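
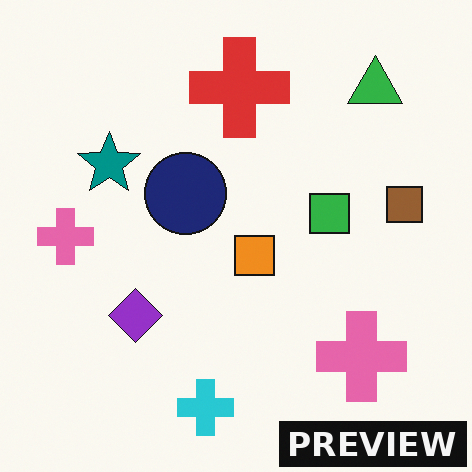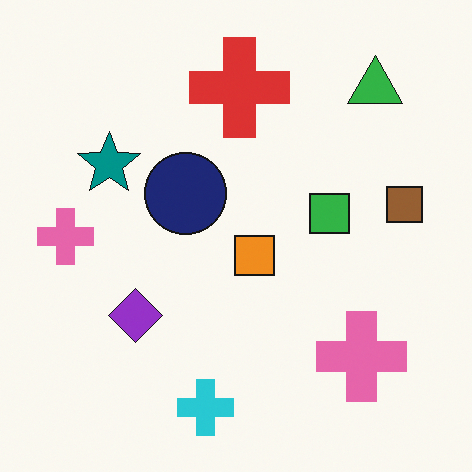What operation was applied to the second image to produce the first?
It was watermarked with the text "PREVIEW" in the lower-right corner.

A dark label reading "PREVIEW" appears in the lower-right corner.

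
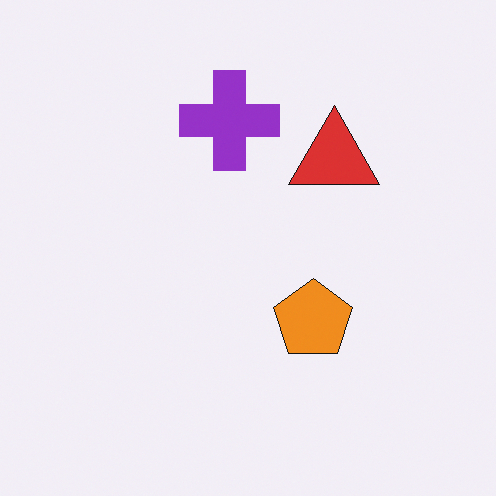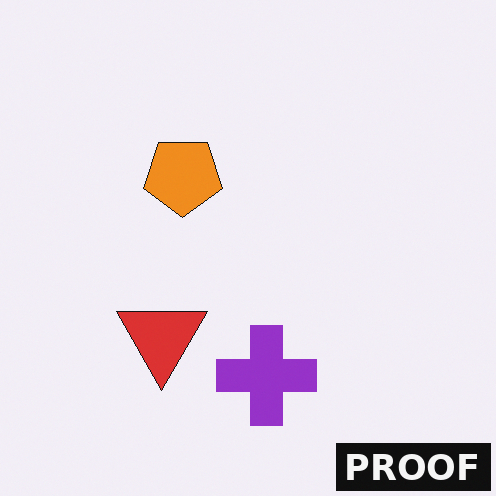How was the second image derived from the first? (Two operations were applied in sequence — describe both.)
It was rotated 180°, then watermarked with the text "PROOF" in the lower-right corner.

The purple cross sits in the top of the first image and the bottom of the second — consistent with a whole-image 180° rotation. A dark label reading "PROOF" appears in the lower-right corner.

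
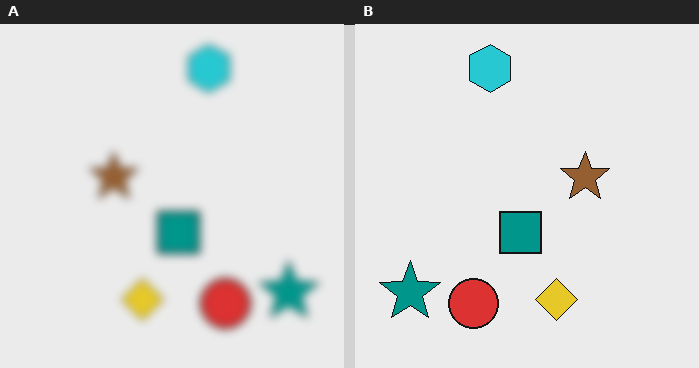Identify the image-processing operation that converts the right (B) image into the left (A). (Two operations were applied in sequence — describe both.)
The left (A) image is the right (B) flipped horizontally (left ↔ right), then moderately blurred.

The teal star is in the bottom-left of the right (B) image and the bottom-right of the left (A) — shapes on opposite sides of the vertical midline have swapped in a mirror flip. Shape edges and outlines are uniformly softened across the whole image.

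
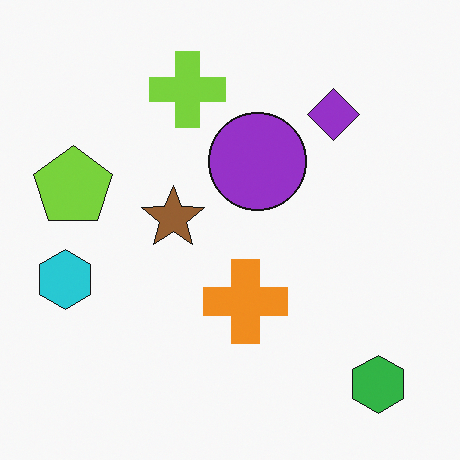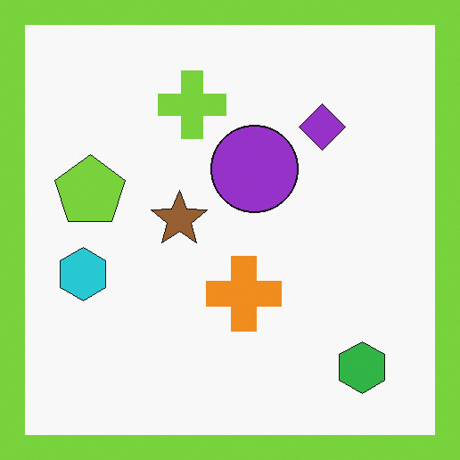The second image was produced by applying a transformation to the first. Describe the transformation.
Framed with a lime border.

A solid lime frame runs around the edge of the second image, with the content slightly shrunk inside it.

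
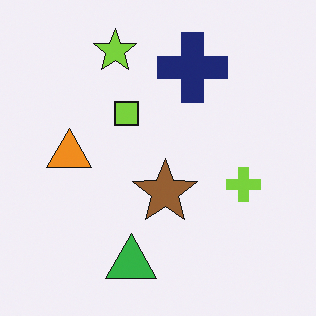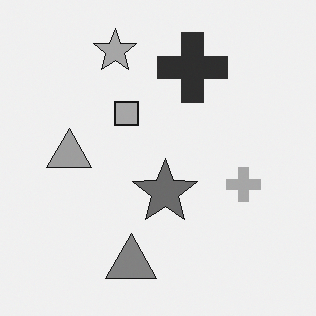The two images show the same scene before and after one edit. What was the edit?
The transformation is: converted to grayscale.

All color is removed — every shape is now a shade of grey.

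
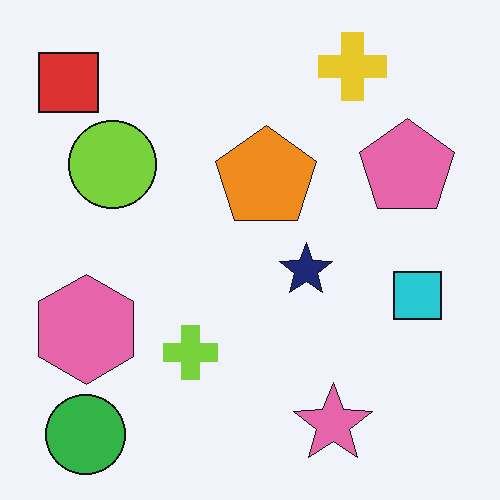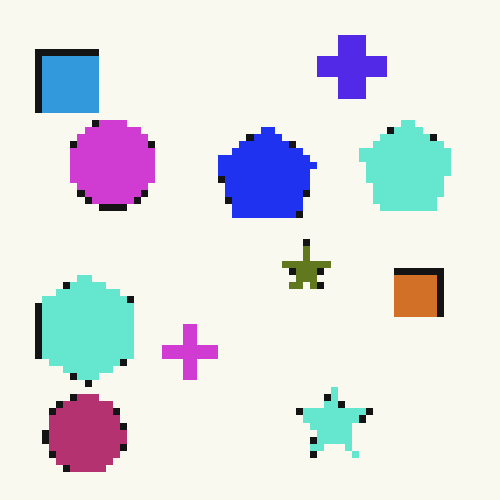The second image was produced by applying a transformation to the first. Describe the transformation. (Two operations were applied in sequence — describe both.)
The transformation is: hue-shifted through roughly half the color wheel, then pixelated into visible square blocks.

Every shape's color has rotated by the same amount around the hue wheel — a uniform hue shift. Shapes are reduced to large square blocks; fine edges and outlines are lost — a downscale-then-upscale (mosaic) effect.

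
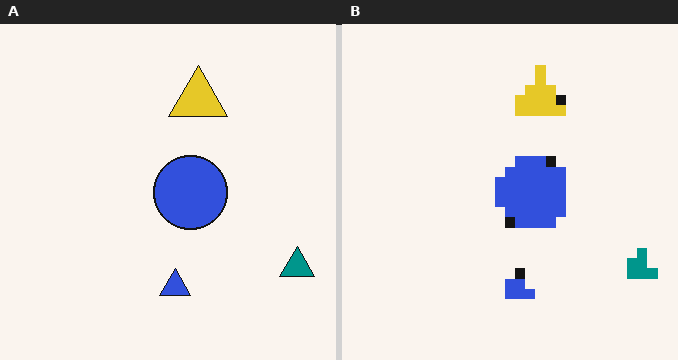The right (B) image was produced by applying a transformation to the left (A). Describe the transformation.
The transformation is: coarsely pixelated.

Shapes are reduced to large square blocks; fine edges and outlines are lost — a downscale-then-upscale (mosaic) effect.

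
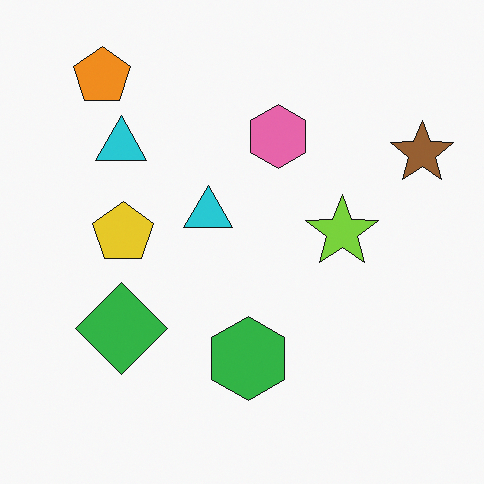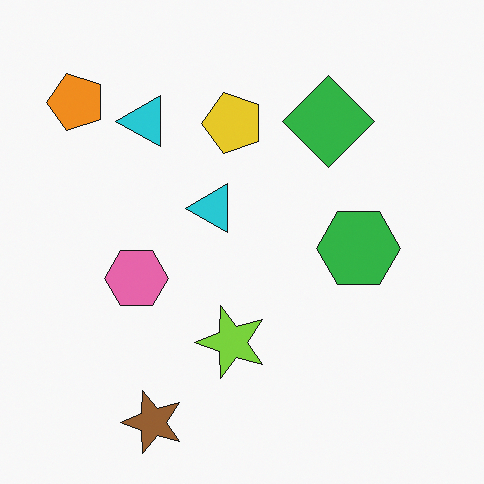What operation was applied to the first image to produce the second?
The second image is the first transposed (reflected across the top-left ↔ bottom-right diagonal).

Shapes have swapped their row and column positions — what was in the top-right is now in the bottom-left — a diagonal reflection.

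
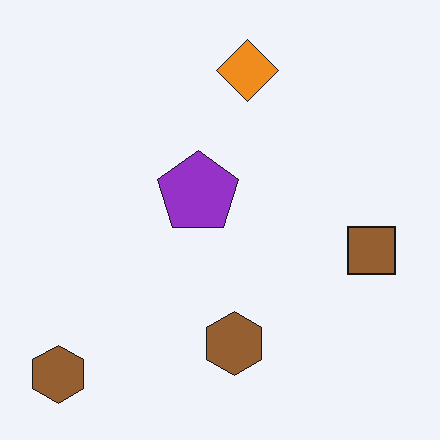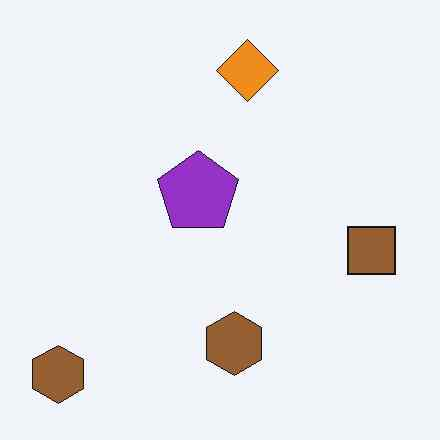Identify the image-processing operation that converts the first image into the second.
The transformation is: given moderate JPEG compression.

Blocky 8×8 compression artifacts appear around shape edges and the flat background shows ringing — characteristic JPEG degradation.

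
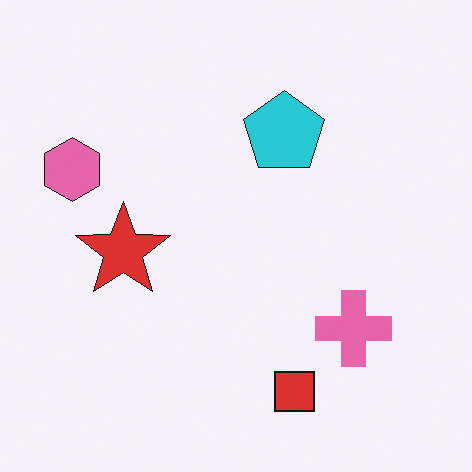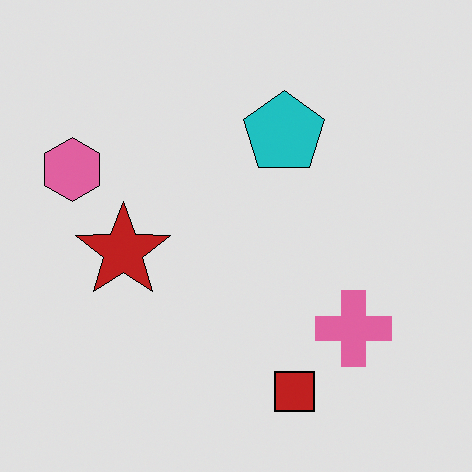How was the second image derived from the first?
Posterized to a reduced palette.

Each flat color has snapped to a coarser quantized level — most visibly, the near-white background has dropped to a flat grey.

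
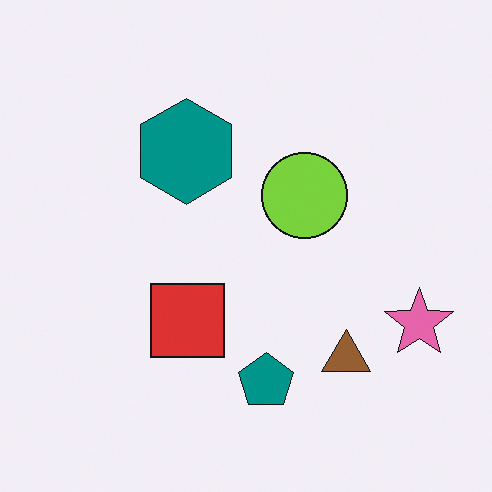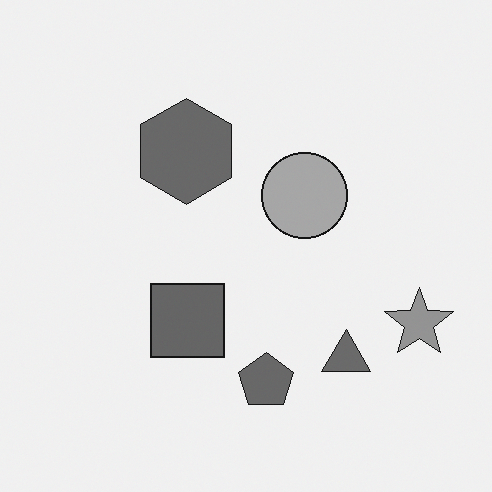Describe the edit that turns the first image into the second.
Converted to grayscale.

All color is removed — every shape is now a shade of grey.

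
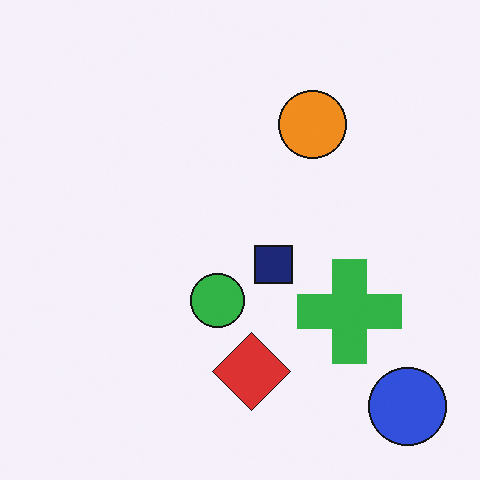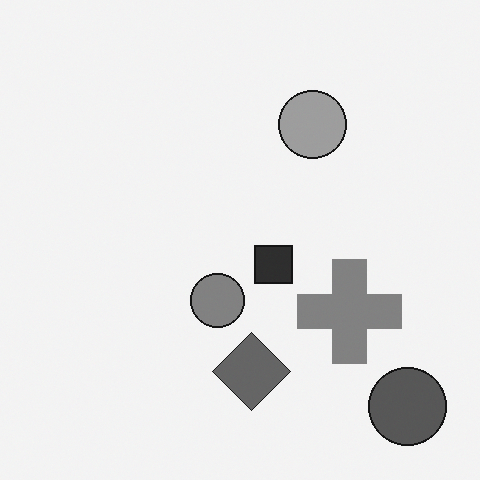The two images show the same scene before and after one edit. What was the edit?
The transformation is: converted to grayscale.

All color is removed — every shape is now a shade of grey.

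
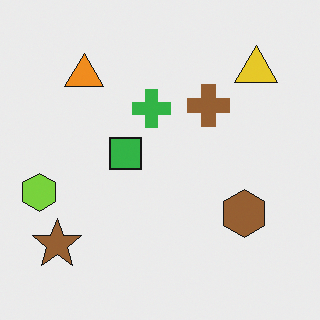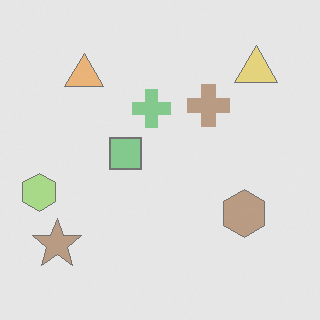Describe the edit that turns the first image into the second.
The second image is the first given much lower contrast.

Tones are pushed toward mid-grey across the whole image — a global contrast change.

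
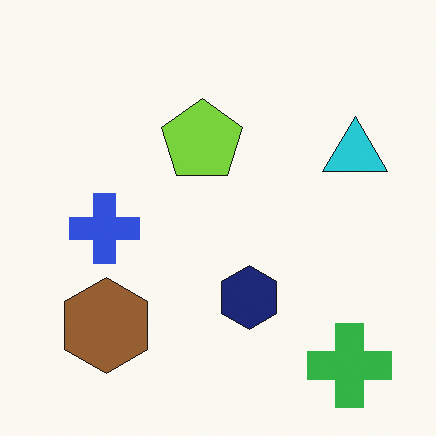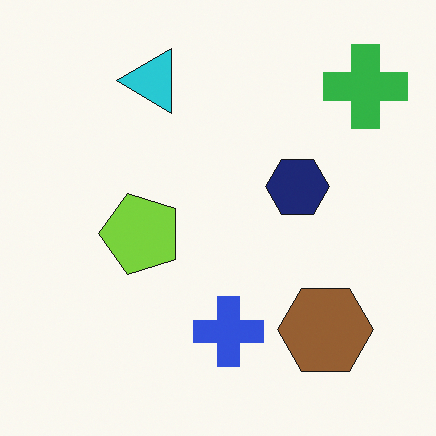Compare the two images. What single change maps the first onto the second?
The second image is the first rotated 90° counter-clockwise.

The green cross sits in the bottom-right of the first image and the top-right of the second — consistent with a whole-image 90° counter-clockwise rotation.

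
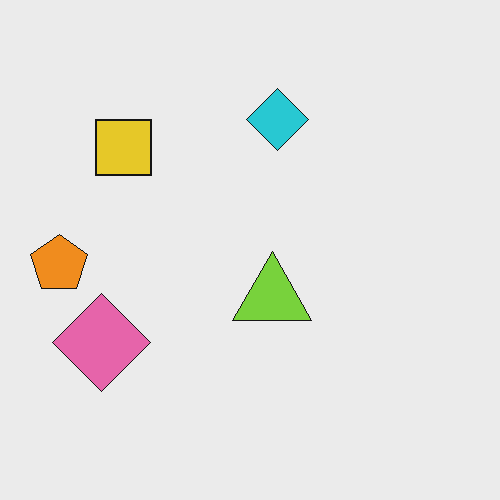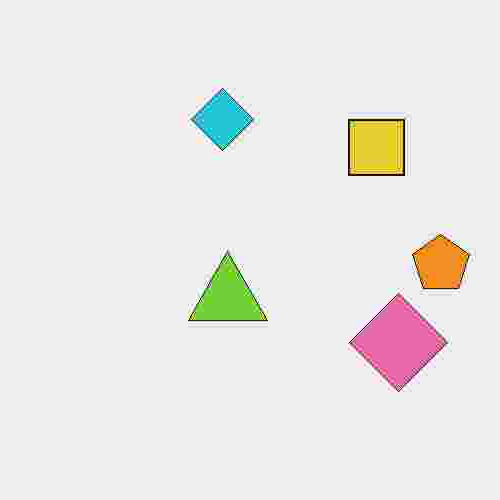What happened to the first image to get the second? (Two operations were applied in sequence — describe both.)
This is the original image degraded with heavy JPEG compression, then flipped horizontally (left ↔ right).

Blocky 8×8 compression artifacts appear around shape edges and the flat background shows ringing — characteristic JPEG degradation. The orange pentagon is in the left of the first image and the right of the second — shapes on opposite sides of the vertical midline have swapped in a mirror flip.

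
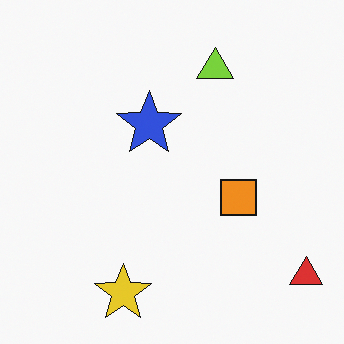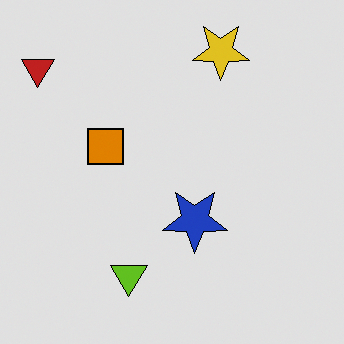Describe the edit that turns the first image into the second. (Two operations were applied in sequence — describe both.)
Posterized to a reduced palette, then rotated 180°.

Each flat color has snapped to a coarser quantized level — most visibly, the near-white background has dropped to a flat grey. The red triangle sits in the bottom-right of the first image and the top-left of the second — consistent with a whole-image 180° rotation.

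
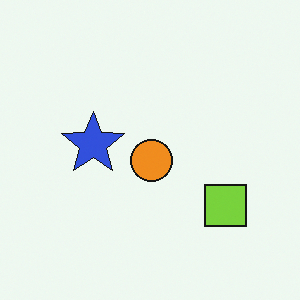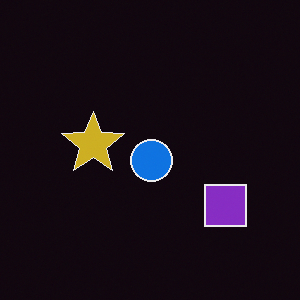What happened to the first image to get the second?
The transformation is: color-inverted (negative).

The light background has become dark and every shape's color is its complement — a photographic negative.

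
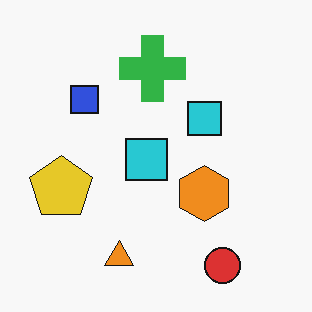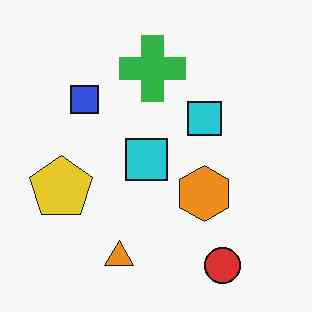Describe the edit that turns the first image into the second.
The second image is the first given moderate JPEG compression.

Blocky 8×8 compression artifacts appear around shape edges and the flat background shows ringing — characteristic JPEG degradation.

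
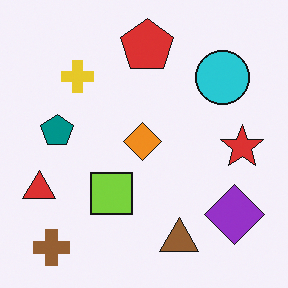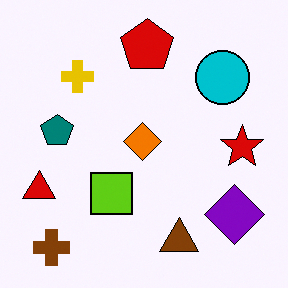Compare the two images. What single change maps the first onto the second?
It was given slightly increased contrast.

Tones are pushed away from mid-grey across the whole image — a global contrast change.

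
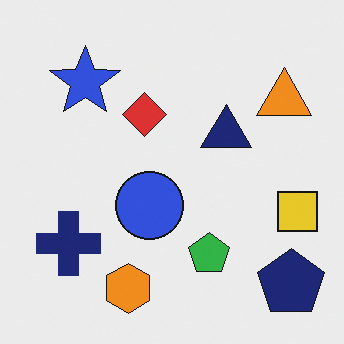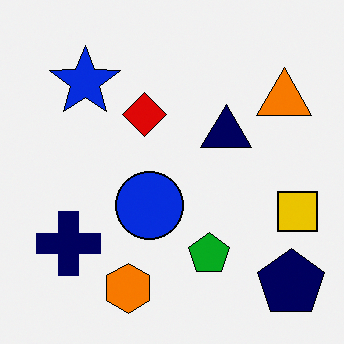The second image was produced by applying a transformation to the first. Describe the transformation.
The image was given slightly increased contrast.

Tones are pushed away from mid-grey across the whole image — a global contrast change.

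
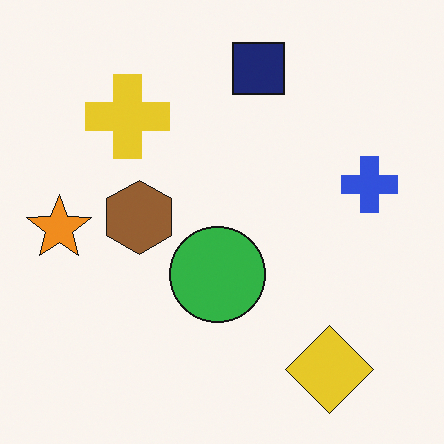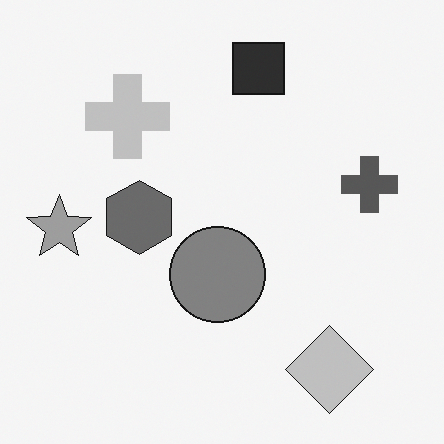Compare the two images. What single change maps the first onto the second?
This is the original image converted to grayscale.

All color is removed — every shape is now a shade of grey.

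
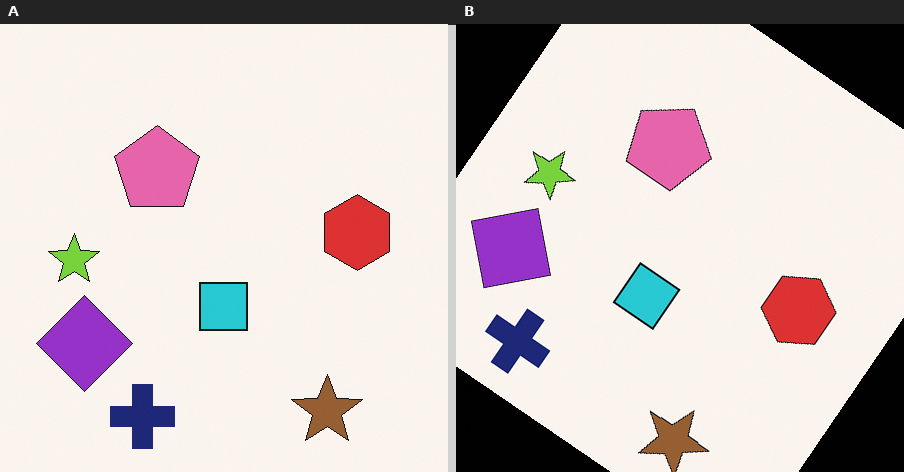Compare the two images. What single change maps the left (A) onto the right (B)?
The right (B) image is the left (A) rotated clockwise by a large amount — several tens of degrees.

Every shape is tilted by the same angle and the image corners show triangular fill wedges — a whole-image rotation by a non-right angle.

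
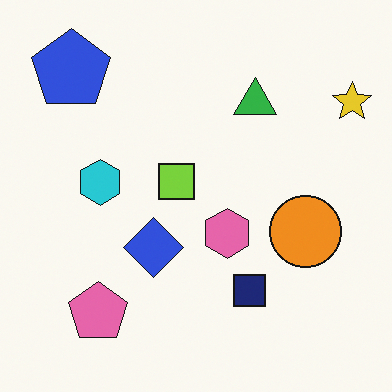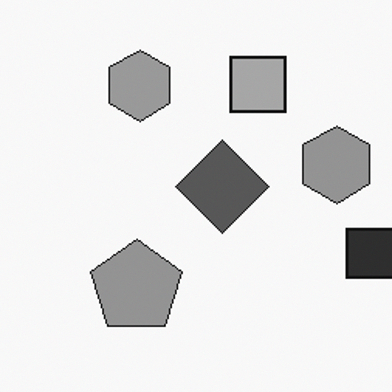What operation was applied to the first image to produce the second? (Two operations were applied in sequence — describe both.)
The second image is the first cropped slightly and scaled back up, then converted to grayscale.

The visible shapes are larger and the field of view is narrower; shapes near the original edges may be partly or wholly outside the frame — a crop-and-rescale. All color is removed — every shape is now a shade of grey.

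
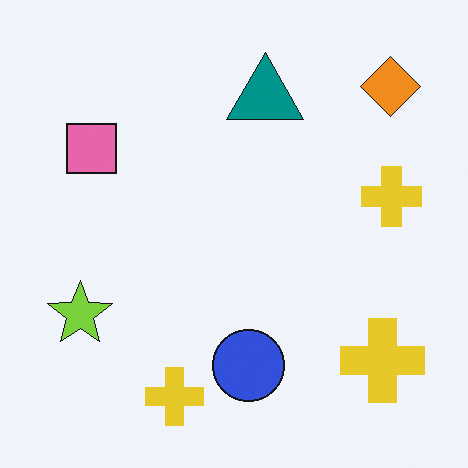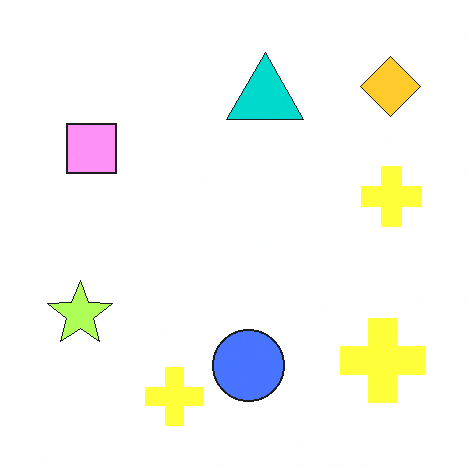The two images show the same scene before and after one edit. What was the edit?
It was brightened a lot.

Every pixel — background and shapes alike — is uniformly brightened.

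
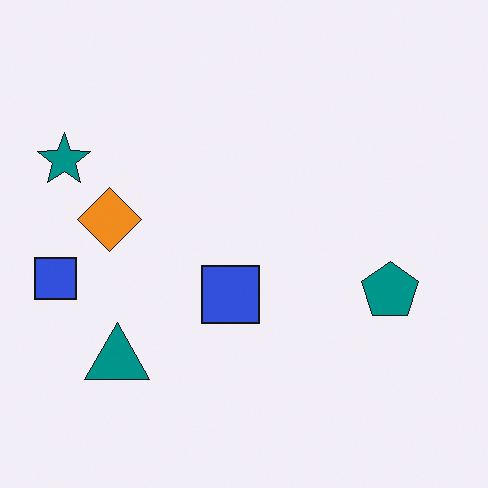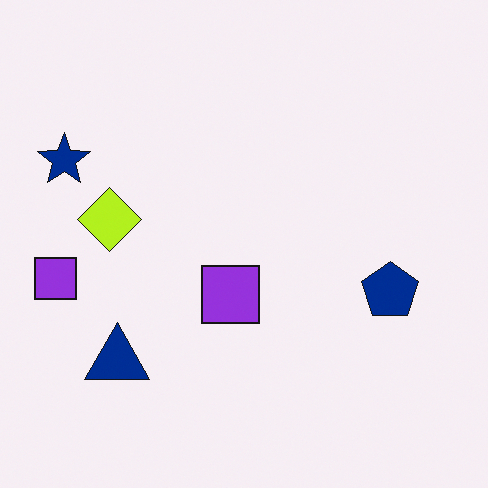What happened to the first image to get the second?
The image was hue-shifted slightly.

Every shape's color has rotated by the same amount around the hue wheel — a uniform hue shift.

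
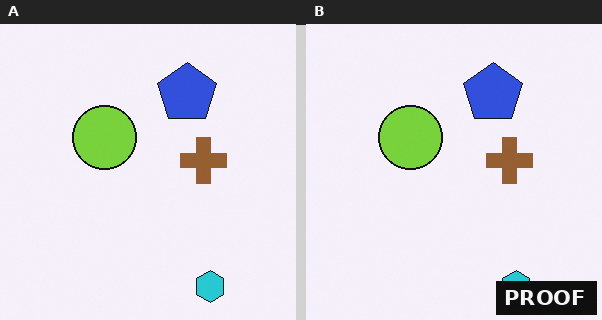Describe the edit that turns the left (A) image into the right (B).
It was watermarked with the text "PROOF" in the lower-right corner.

A dark label reading "PROOF" appears in the lower-right corner.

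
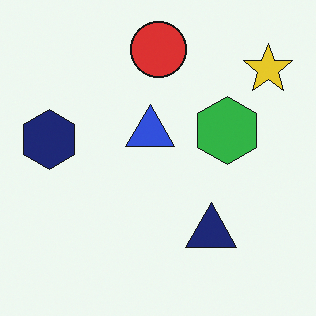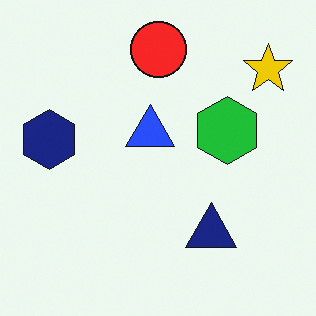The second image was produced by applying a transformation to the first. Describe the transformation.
Slightly oversaturated.

All colors are more vivid — a global saturation change.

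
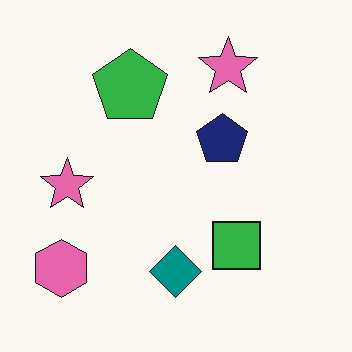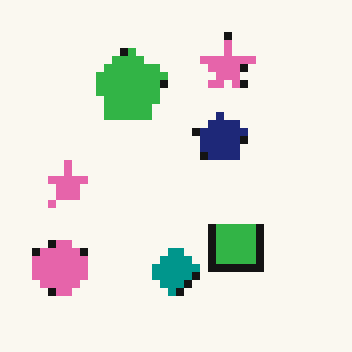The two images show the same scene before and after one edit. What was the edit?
Moderately pixelated.

Shapes are reduced to large square blocks; fine edges and outlines are lost — a downscale-then-upscale (mosaic) effect.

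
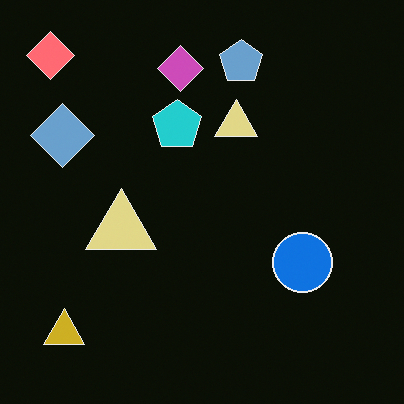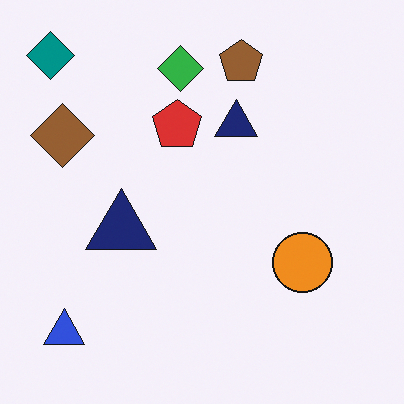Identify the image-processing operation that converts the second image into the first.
The transformation is: color-inverted (negative).

The light background has become dark and every shape's color is its complement — a photographic negative.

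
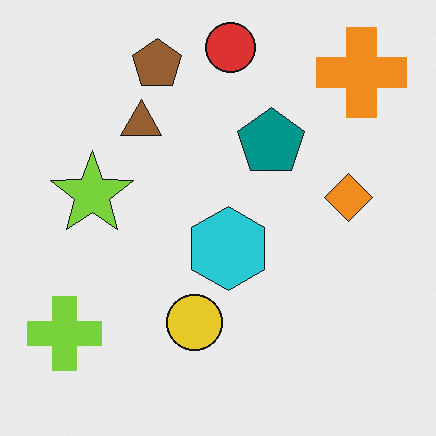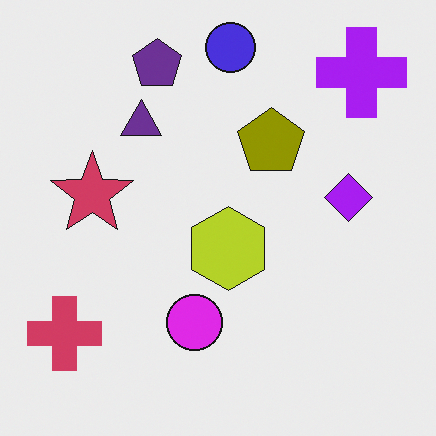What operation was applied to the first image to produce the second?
Hue-shifted by a large amount.

Every shape's color has rotated by the same amount around the hue wheel — a uniform hue shift.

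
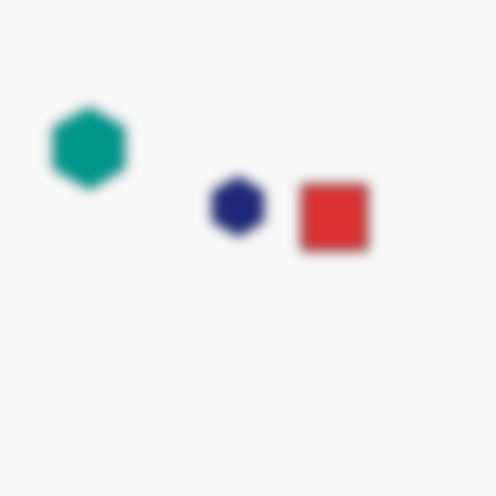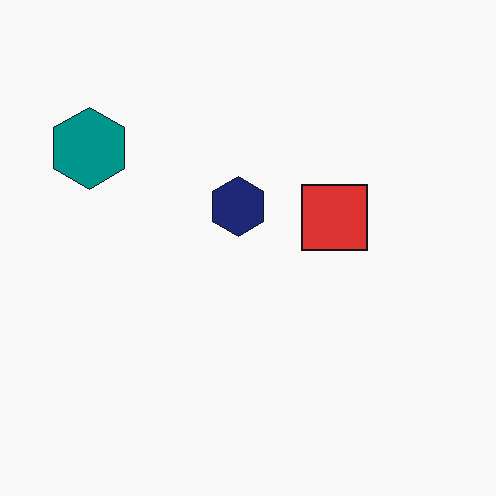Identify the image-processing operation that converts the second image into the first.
The transformation is: heavily blurred.

Shape edges and outlines are uniformly softened across the whole image.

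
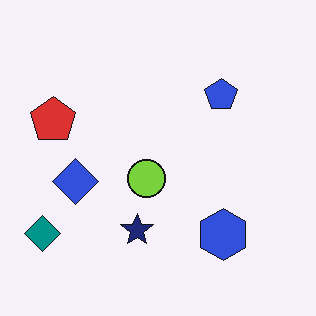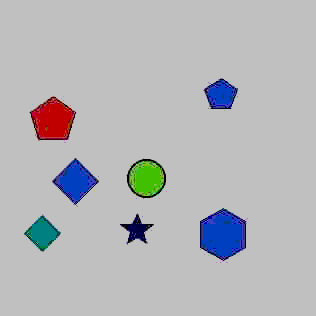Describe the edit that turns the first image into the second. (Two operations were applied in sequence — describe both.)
Degraded with heavy JPEG compression, then heavily posterized to just a handful of flat colors.

Blocky 8×8 compression artifacts appear around shape edges and the flat background shows ringing — characteristic JPEG degradation. Each flat color has snapped to a coarser quantized level — most visibly, the near-white background has dropped to a flat grey.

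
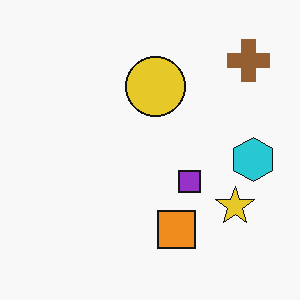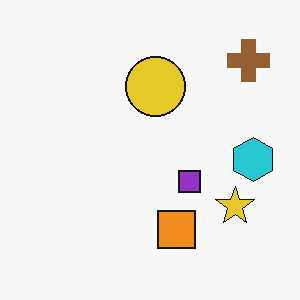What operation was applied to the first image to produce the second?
It was JPEG-compressed with visible artifacts.

Blocky 8×8 compression artifacts appear around shape edges and the flat background shows ringing — characteristic JPEG degradation.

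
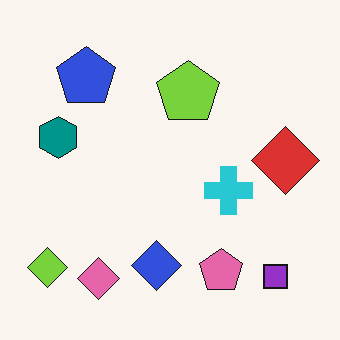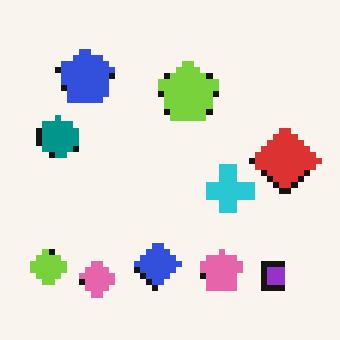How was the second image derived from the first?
Moderately pixelated.

Shapes are reduced to large square blocks; fine edges and outlines are lost — a downscale-then-upscale (mosaic) effect.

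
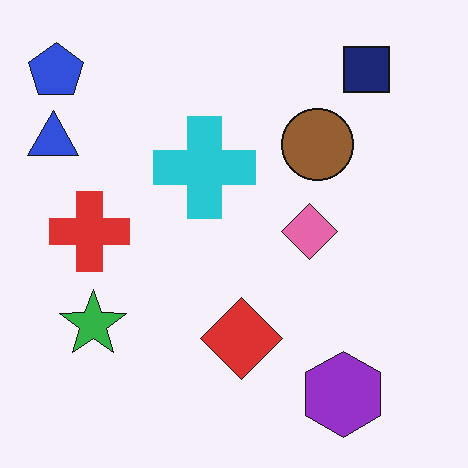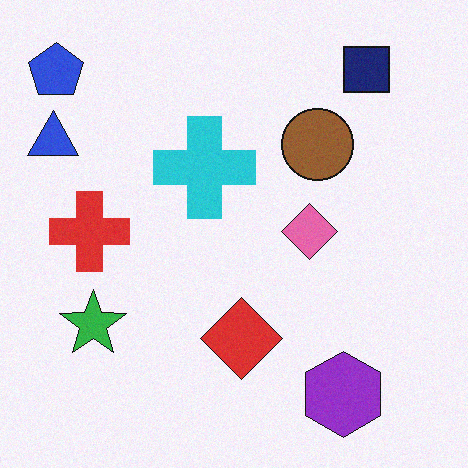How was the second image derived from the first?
The second image is the first degraded with a light layer of grain.

Random speckle covers the whole image, including the flat background.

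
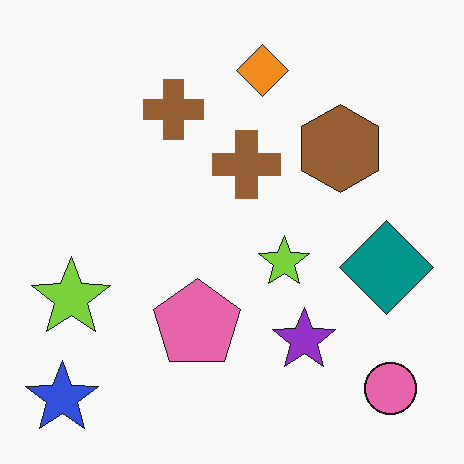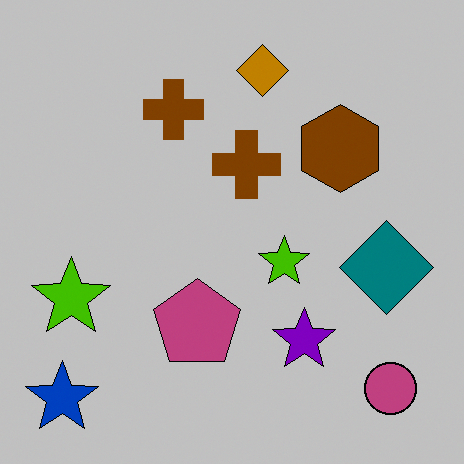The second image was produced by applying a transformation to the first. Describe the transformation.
The transformation is: heavily posterized to just a handful of flat colors.

Each flat color has snapped to a coarser quantized level — most visibly, the near-white background has dropped to a flat grey.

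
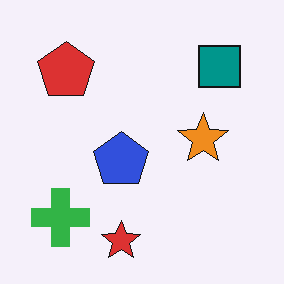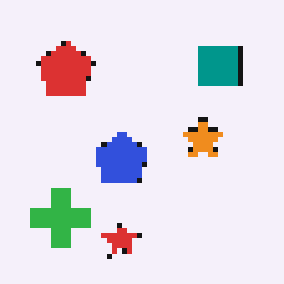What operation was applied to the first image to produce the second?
This is the original image lightly pixelated (a mild mosaic effect).

Shapes are reduced to large square blocks; fine edges and outlines are lost — a downscale-then-upscale (mosaic) effect.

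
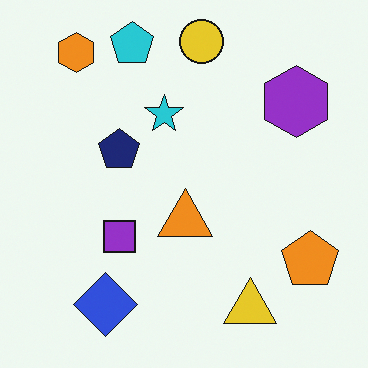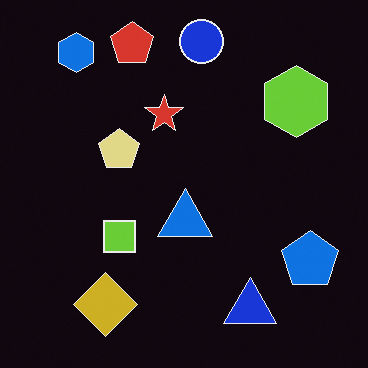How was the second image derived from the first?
This is the original image color-inverted (negative).

The light background has become dark and every shape's color is its complement — a photographic negative.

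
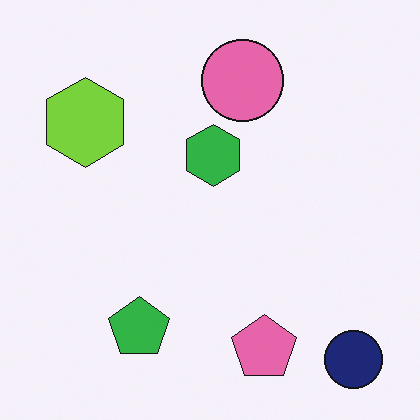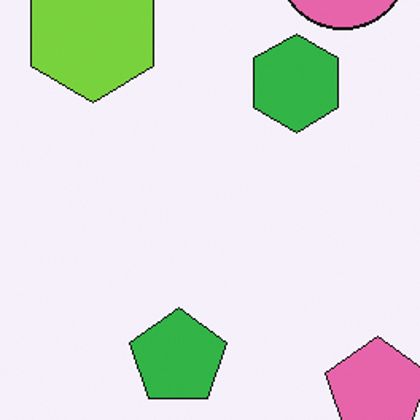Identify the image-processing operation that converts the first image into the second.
The transformation is: cropped to a modestly smaller region and rescaled.

The visible shapes are larger and the field of view is narrower; shapes near the original edges may be partly or wholly outside the frame — a crop-and-rescale.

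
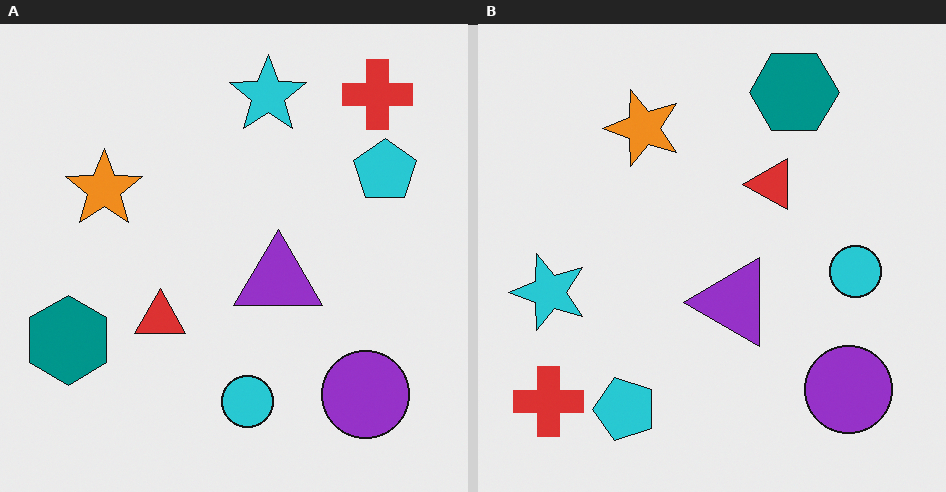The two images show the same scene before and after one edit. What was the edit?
The transformation is: transposed (reflected across the top-left ↔ bottom-right diagonal).

Shapes have swapped their row and column positions — what was in the top-right is now in the bottom-left — a diagonal reflection.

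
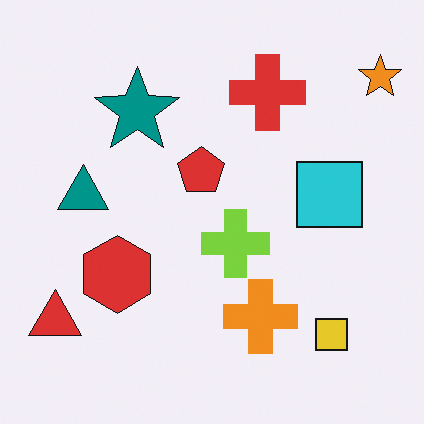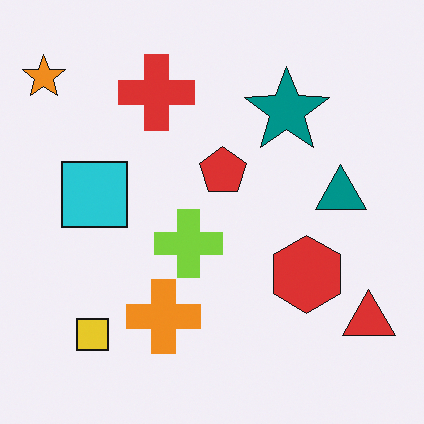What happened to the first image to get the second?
The image was flipped horizontally (left ↔ right).

The orange star is in the top-right of the first image and the top-left of the second — shapes on opposite sides of the vertical midline have swapped in a mirror flip.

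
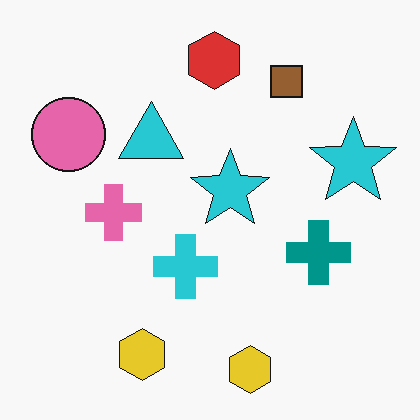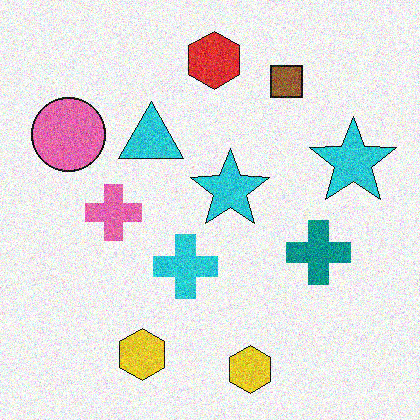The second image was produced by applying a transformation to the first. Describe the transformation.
The image was degraded with visible gaussian noise.

Random speckle covers the whole image, including the flat background.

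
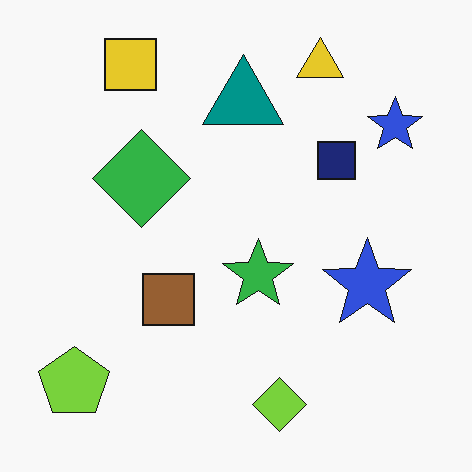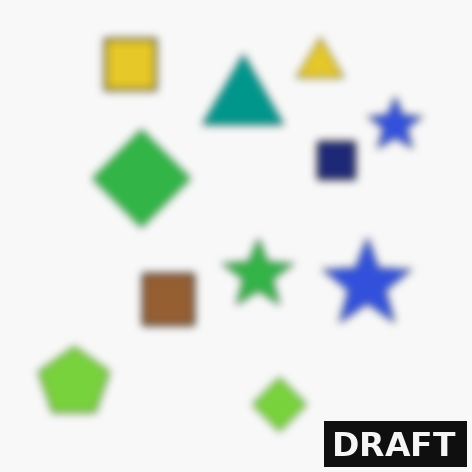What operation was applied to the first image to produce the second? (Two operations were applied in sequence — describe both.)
Moderately blurred, then watermarked with the text "DRAFT" in the lower-right corner.

Shape edges and outlines are uniformly softened across the whole image. A dark label reading "DRAFT" appears in the lower-right corner.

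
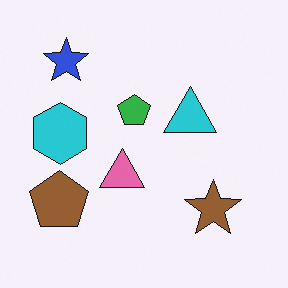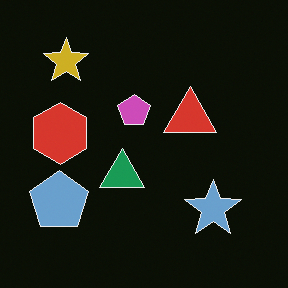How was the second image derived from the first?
The image was color-inverted (negative).

The light background has become dark and every shape's color is its complement — a photographic negative.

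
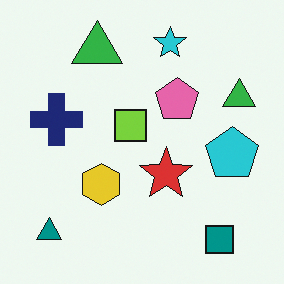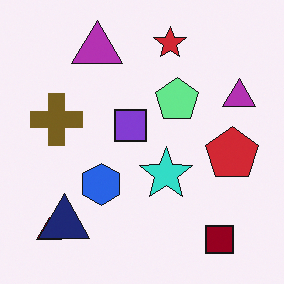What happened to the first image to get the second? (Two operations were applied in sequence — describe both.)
This is the original image hue-shifted through roughly half the color wheel, then overlaid with an additional navy triangle.

Every shape's color has rotated by the same amount around the hue wheel — a uniform hue shift. A navy triangle appears in the second image that is absent from the first.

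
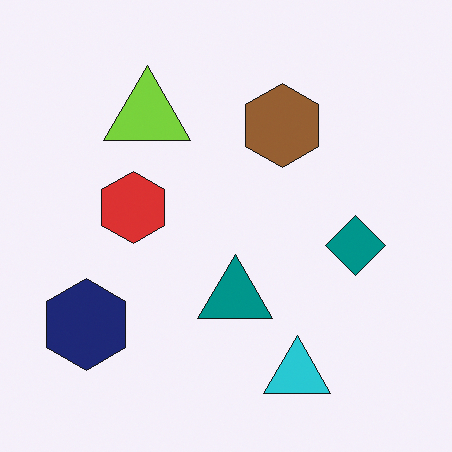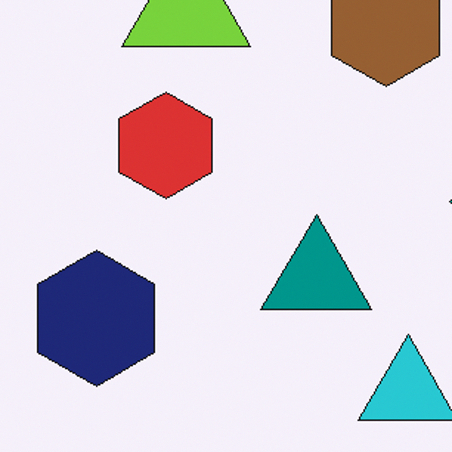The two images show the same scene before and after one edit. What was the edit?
It was cropped to a modestly smaller region and rescaled.

The visible shapes are larger and the field of view is narrower; shapes near the original edges may be partly or wholly outside the frame — a crop-and-rescale.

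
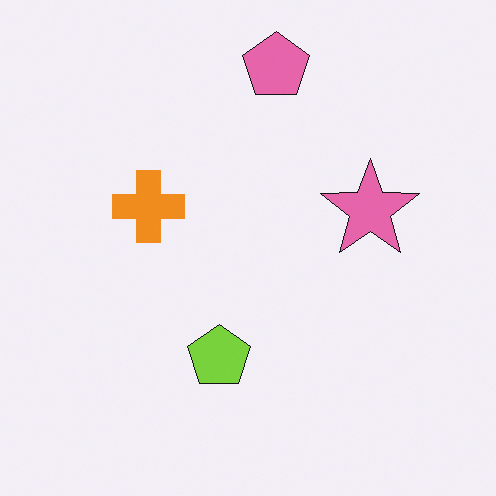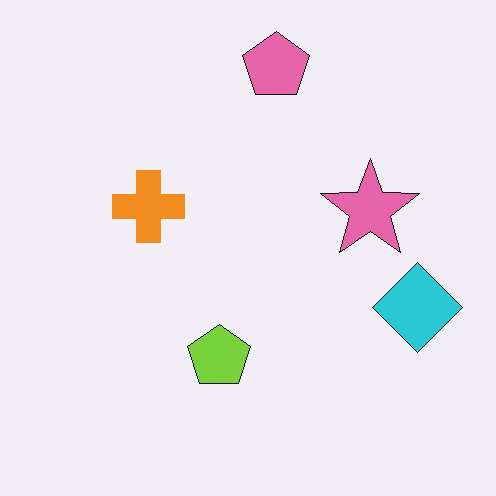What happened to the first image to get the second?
The image was overlaid with an additional cyan diamond.

A cyan diamond appears in the second image that is absent from the first.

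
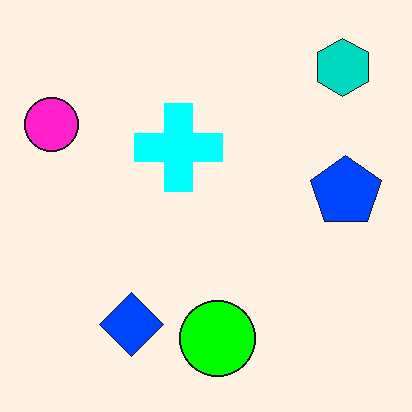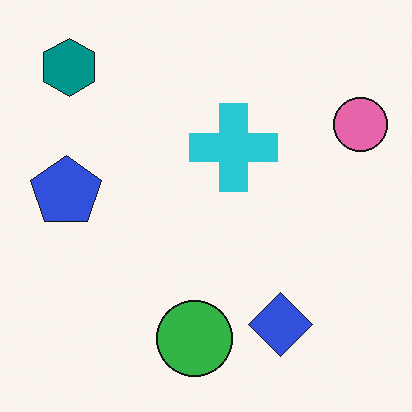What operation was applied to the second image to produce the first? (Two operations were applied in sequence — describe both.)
The image was flipped horizontally (left ↔ right), then heavily oversaturated.

The pink circle is in the top-right of the second image and the top-left of the first — shapes on opposite sides of the vertical midline have swapped in a mirror flip. All colors are more vivid — a global saturation change.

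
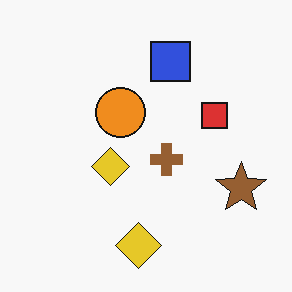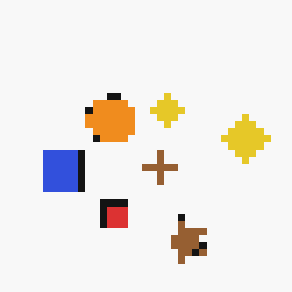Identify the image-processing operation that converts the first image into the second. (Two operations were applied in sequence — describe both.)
The transformation is: transposed (reflected across the top-left ↔ bottom-right diagonal), then moderately pixelated.

Shapes have swapped their row and column positions — what was in the top-right is now in the bottom-left — a diagonal reflection. Shapes are reduced to large square blocks; fine edges and outlines are lost — a downscale-then-upscale (mosaic) effect.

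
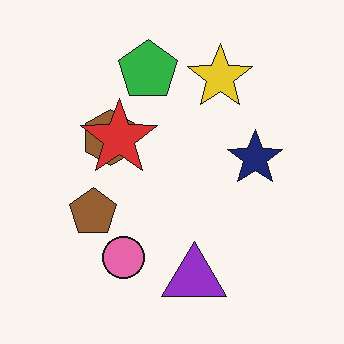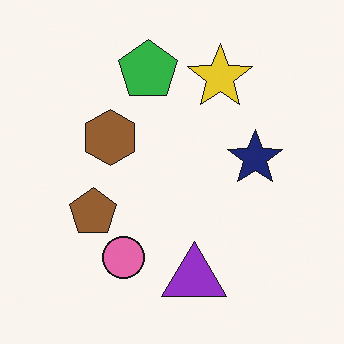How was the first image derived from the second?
This is the original image overlaid with an additional red star.

A red star appears in the first image that is absent from the second.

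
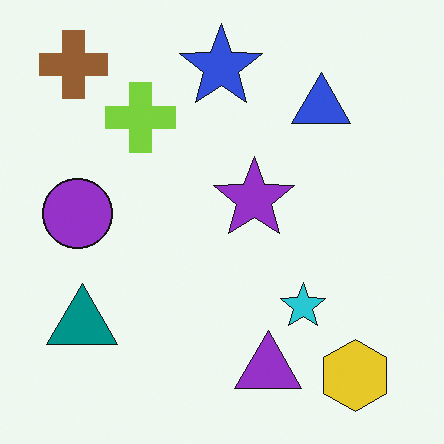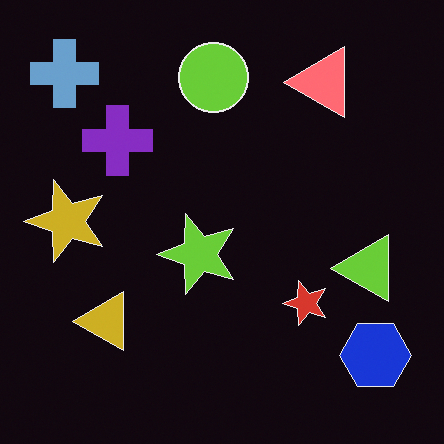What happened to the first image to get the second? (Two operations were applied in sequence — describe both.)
Color-inverted (negative), then transposed (reflected across the top-left ↔ bottom-right diagonal).

The light background has become dark and every shape's color is its complement — a photographic negative. Shapes have swapped their row and column positions — what was in the top-right is now in the bottom-left — a diagonal reflection.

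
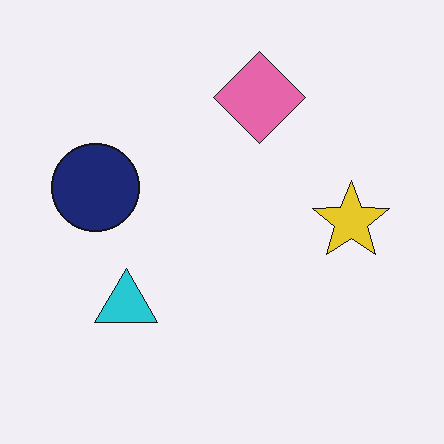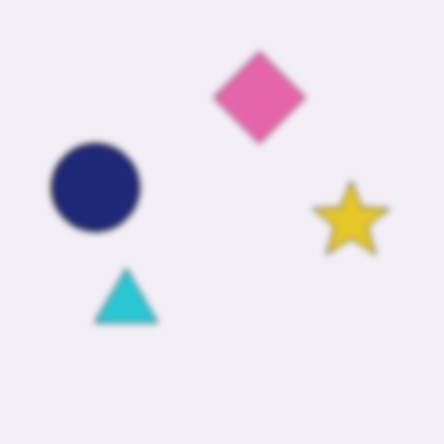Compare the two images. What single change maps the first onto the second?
The image was noticeably gaussian-blurred.

Shape edges and outlines are uniformly softened across the whole image.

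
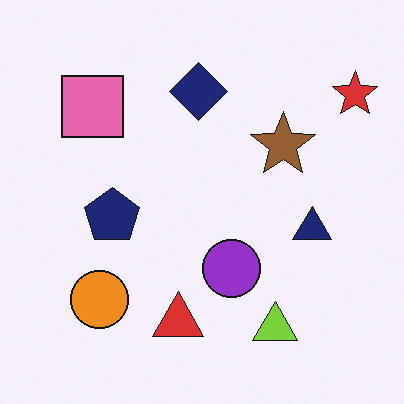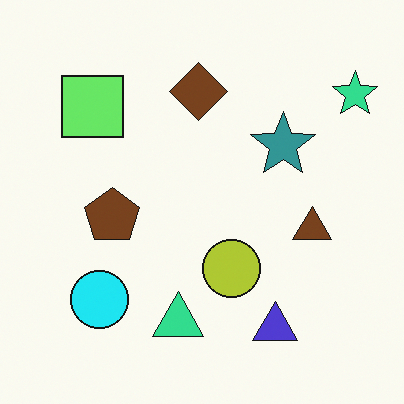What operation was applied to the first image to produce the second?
The image was hue-shifted by a moderate amount.

Every shape's color has rotated by the same amount around the hue wheel — a uniform hue shift.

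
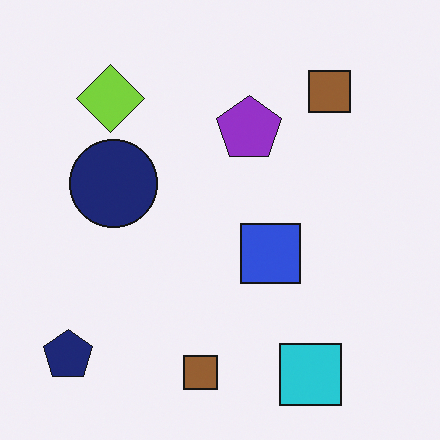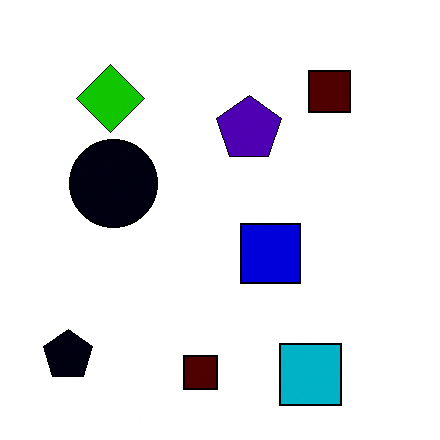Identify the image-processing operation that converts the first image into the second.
This is the original image boosted in contrast.

Tones are pushed away from mid-grey across the whole image — a global contrast change.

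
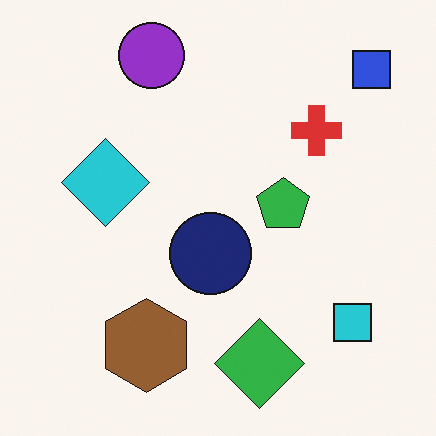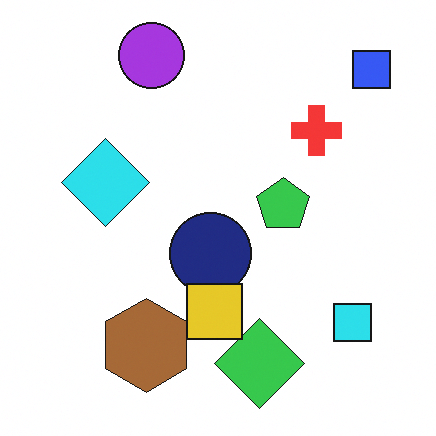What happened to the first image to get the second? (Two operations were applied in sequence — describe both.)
The second image is the first slightly brightened, then overlaid with an additional yellow square.

Every pixel — background and shapes alike — is uniformly brightened. A yellow square appears in the second image that is absent from the first.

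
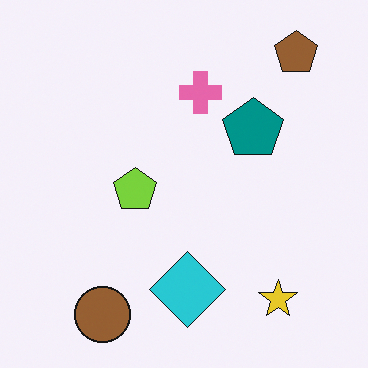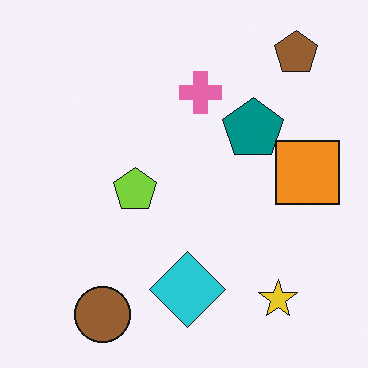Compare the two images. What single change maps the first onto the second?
The transformation is: overlaid with an additional orange square.

An orange square appears in the second image that is absent from the first.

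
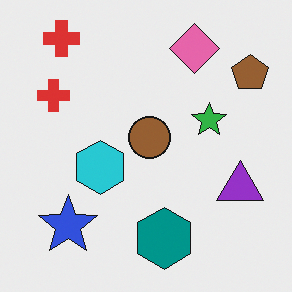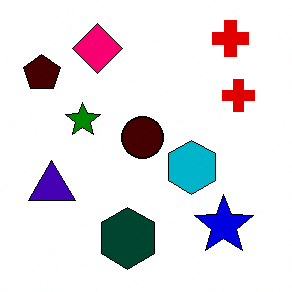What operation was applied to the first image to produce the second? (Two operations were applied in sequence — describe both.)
The image was flipped horizontally (left ↔ right), then boosted in contrast.

The brown pentagon is in the top-right of the first image and the top-left of the second — shapes on opposite sides of the vertical midline have swapped in a mirror flip. Tones are pushed away from mid-grey across the whole image — a global contrast change.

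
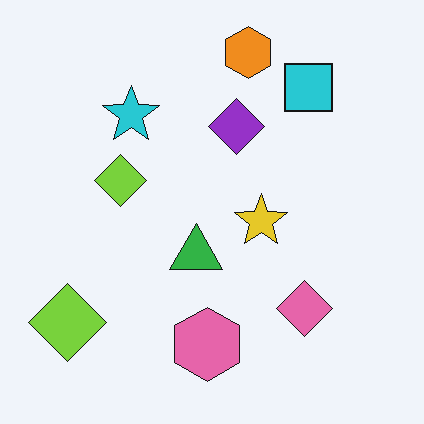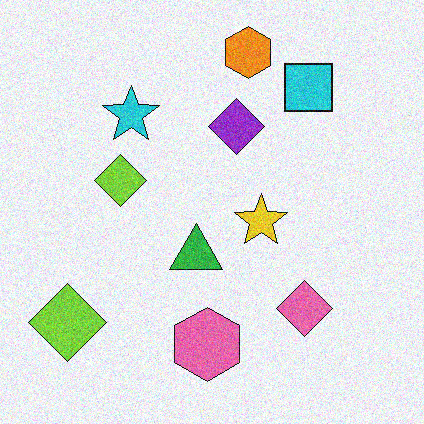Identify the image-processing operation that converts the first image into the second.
This is the original image degraded with visible gaussian noise.

Random speckle covers the whole image, including the flat background.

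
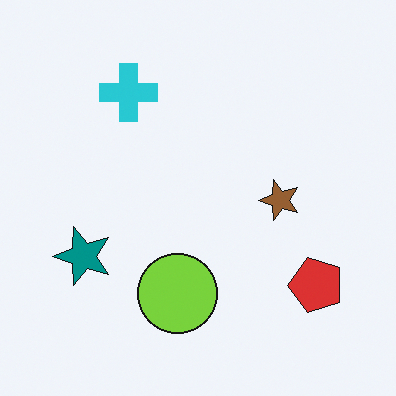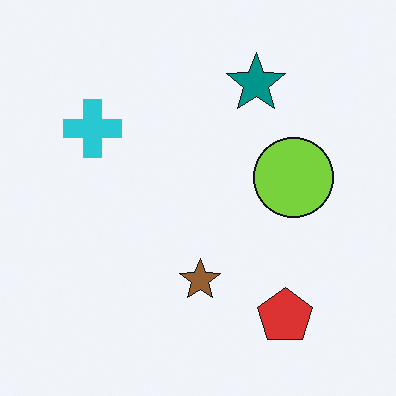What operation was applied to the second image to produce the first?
The image was transposed (reflected across the top-left ↔ bottom-right diagonal).

Shapes have swapped their row and column positions — what was in the top-right is now in the bottom-left — a diagonal reflection.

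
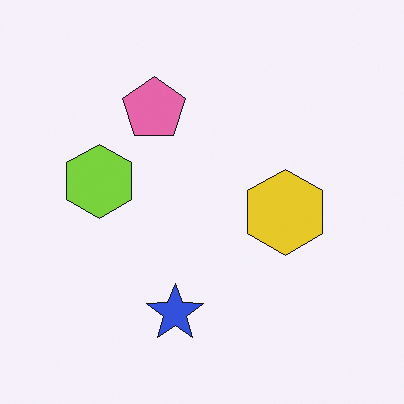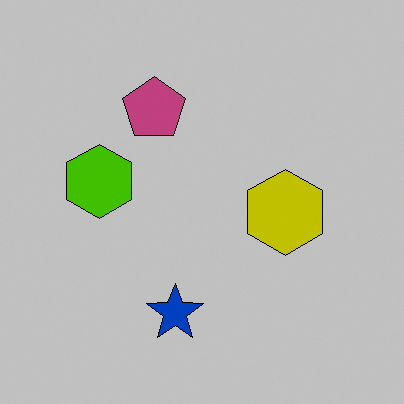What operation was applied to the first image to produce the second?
Aggressively posterized.

Each flat color has snapped to a coarser quantized level — most visibly, the near-white background has dropped to a flat grey.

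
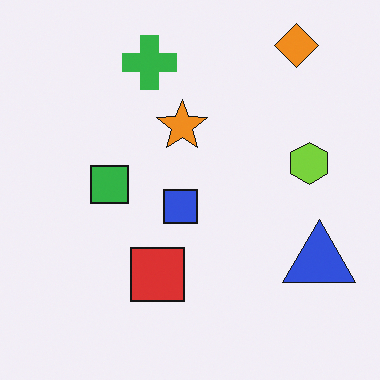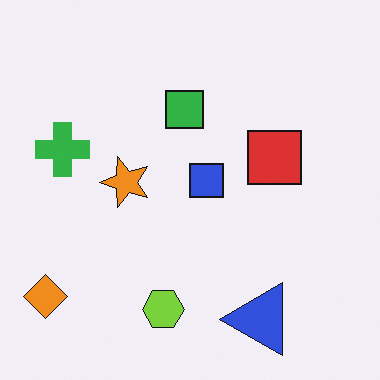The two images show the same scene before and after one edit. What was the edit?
This is the original image transposed (reflected across the top-left ↔ bottom-right diagonal).

Shapes have swapped their row and column positions — what was in the top-right is now in the bottom-left — a diagonal reflection.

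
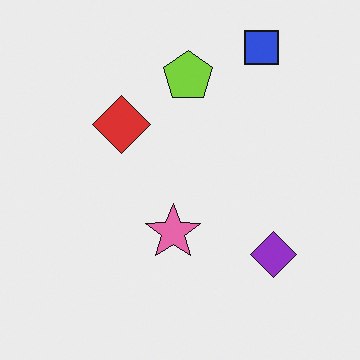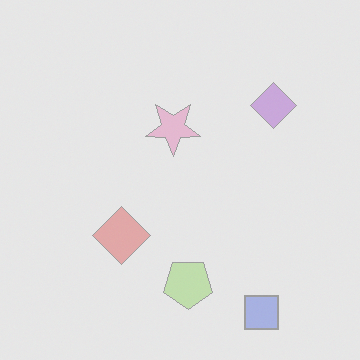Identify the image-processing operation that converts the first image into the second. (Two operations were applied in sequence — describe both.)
It was flipped vertically (top ↔ bottom), then washed out (contrast reduced).

The blue square is in the top-right of the first image and the bottom-right of the second — shapes on opposite sides of the horizontal midline have swapped in a mirror flip. Tones are pushed toward mid-grey across the whole image — a global contrast change.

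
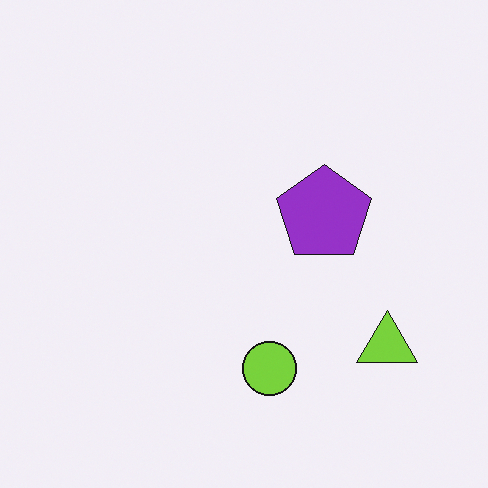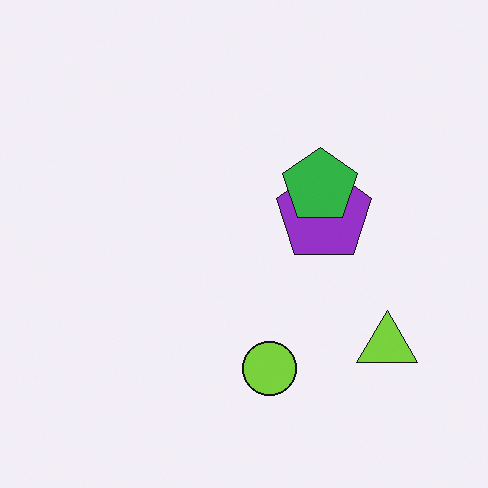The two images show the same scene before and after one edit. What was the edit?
This is the original image overlaid with an additional green pentagon.

A green pentagon appears in the second image that is absent from the first.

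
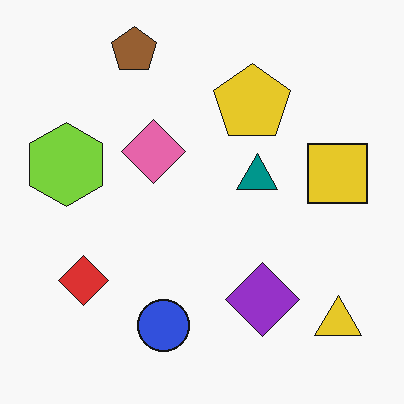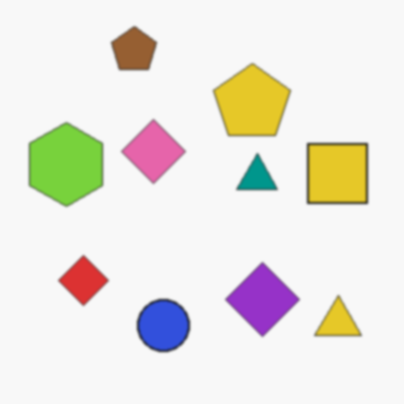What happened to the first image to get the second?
This is the original image given a subtle gaussian blur.

Shape edges and outlines are uniformly softened across the whole image.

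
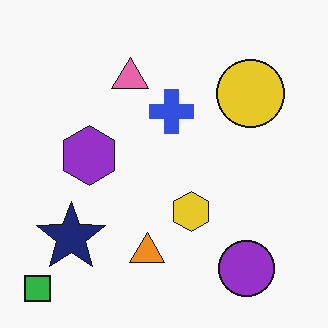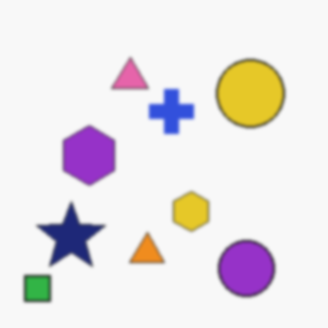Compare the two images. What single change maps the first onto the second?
The transformation is: lightly blurred.

Shape edges and outlines are uniformly softened across the whole image.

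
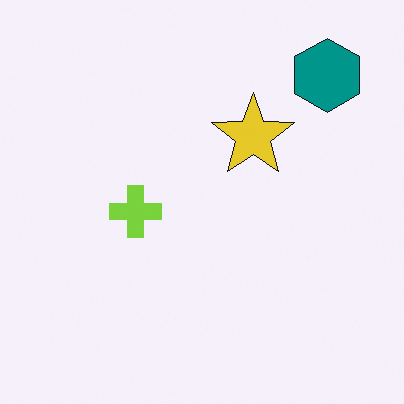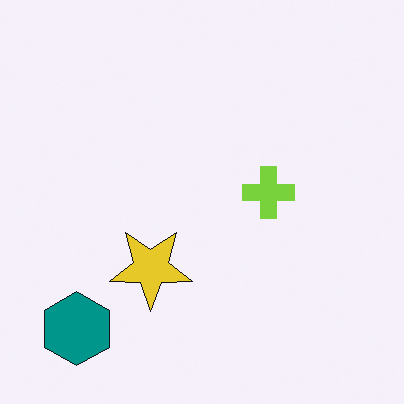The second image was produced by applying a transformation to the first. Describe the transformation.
This is the original image rotated 180°.

The teal hexagon sits in the top-right of the first image and the bottom-left of the second — consistent with a whole-image 180° rotation.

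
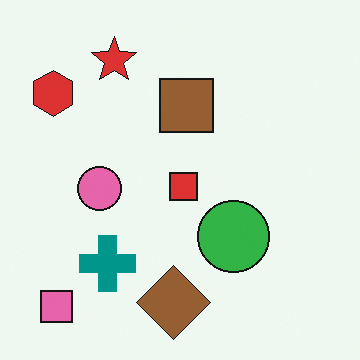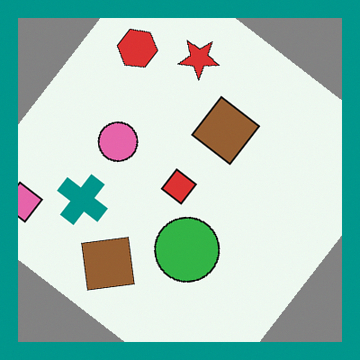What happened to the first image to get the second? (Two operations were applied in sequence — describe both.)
The second image is the first rotated clockwise by a large amount — several tens of degrees, then framed with a teal border.

Every shape is tilted by the same angle and the image corners show triangular fill wedges — a whole-image rotation by a non-right angle. A solid teal frame runs around the edge of the second image, with the content slightly shrunk inside it.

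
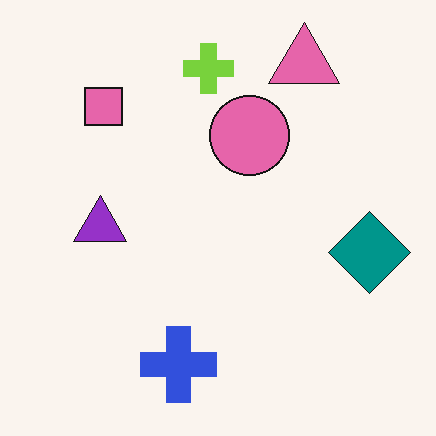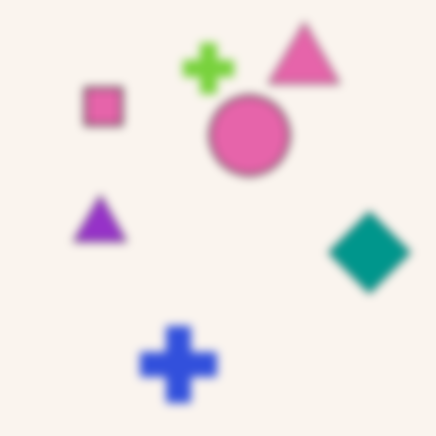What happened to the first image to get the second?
The second image is the first moderately blurred.

Shape edges and outlines are uniformly softened across the whole image.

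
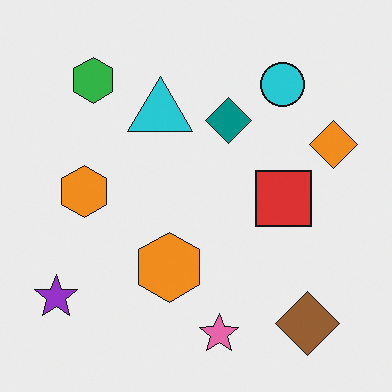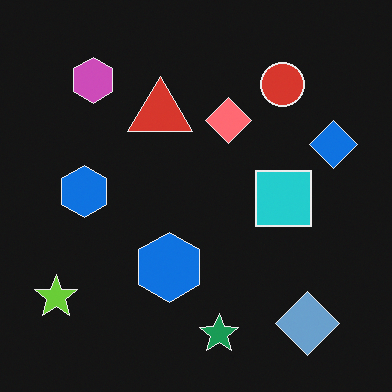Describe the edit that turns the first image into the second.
Color-inverted (negative).

The light background has become dark and every shape's color is its complement — a photographic negative.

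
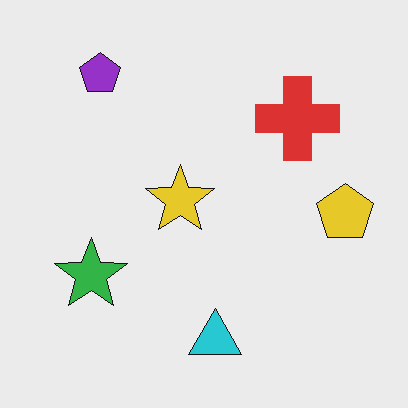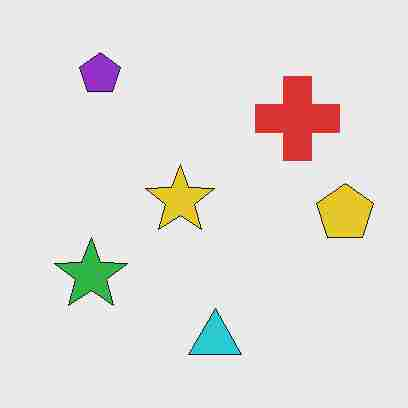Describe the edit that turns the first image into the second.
This is the original image heavily JPEG-compressed with obvious blocking artifacts.

Blocky 8×8 compression artifacts appear around shape edges and the flat background shows ringing — characteristic JPEG degradation.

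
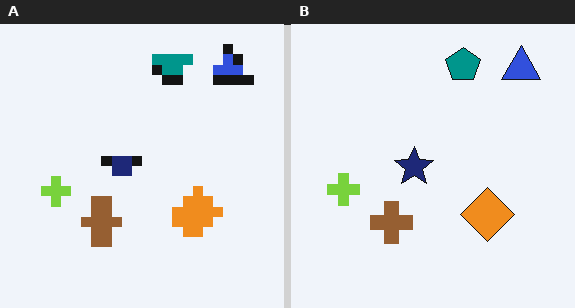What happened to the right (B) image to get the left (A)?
It was coarsely pixelated.

Shapes are reduced to large square blocks; fine edges and outlines are lost — a downscale-then-upscale (mosaic) effect.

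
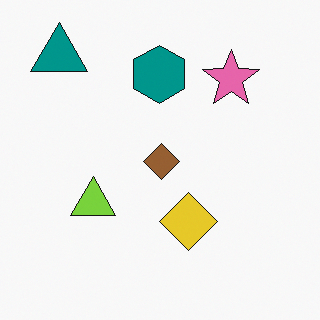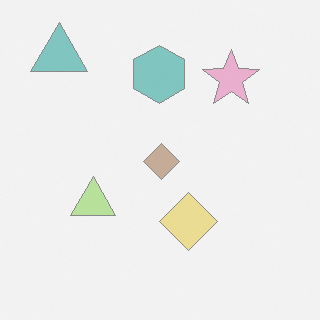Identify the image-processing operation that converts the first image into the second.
This is the original image given much lower contrast.

Tones are pushed toward mid-grey across the whole image — a global contrast change.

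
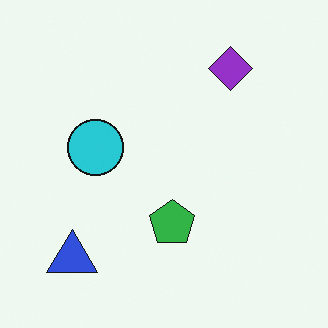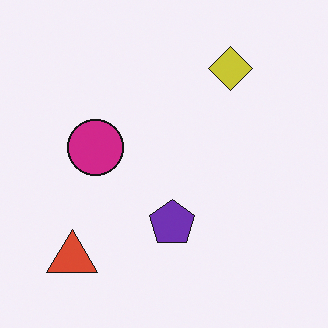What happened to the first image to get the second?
Hue-shifted by a moderate amount.

Every shape's color has rotated by the same amount around the hue wheel — a uniform hue shift.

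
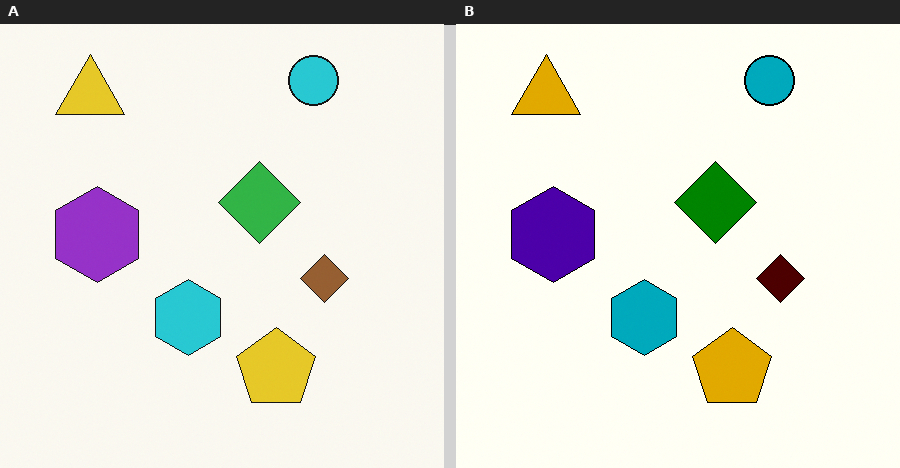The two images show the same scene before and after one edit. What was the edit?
The transformation is: boosted in contrast.

Tones are pushed away from mid-grey across the whole image — a global contrast change.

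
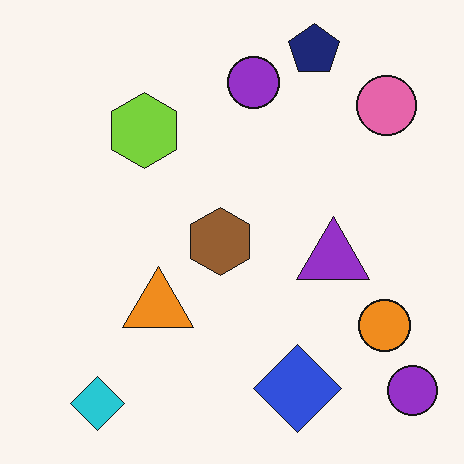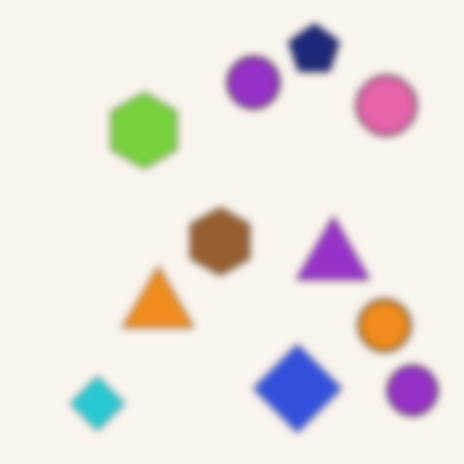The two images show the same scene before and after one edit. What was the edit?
It was noticeably gaussian-blurred.

Shape edges and outlines are uniformly softened across the whole image.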